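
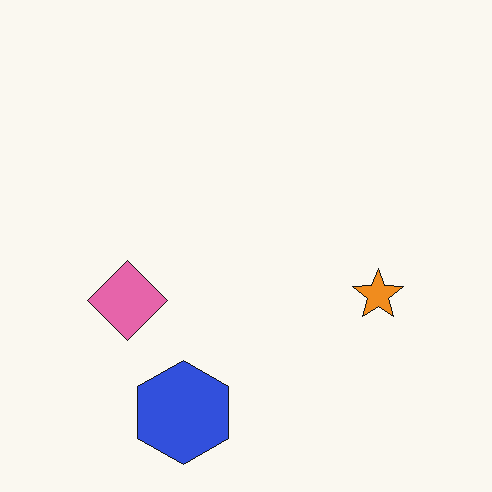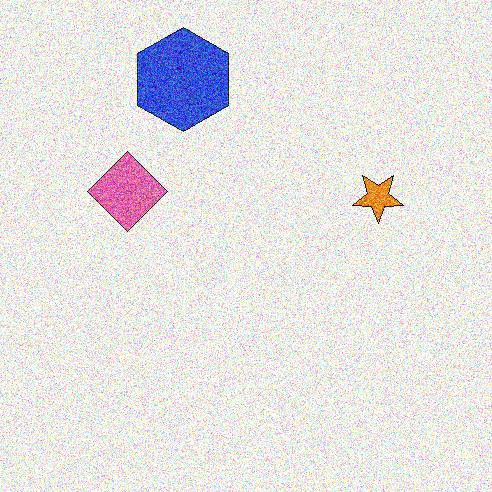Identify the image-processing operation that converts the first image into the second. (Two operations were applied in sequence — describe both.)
The transformation is: degraded with strong gaussian noise, then flipped vertically (top ↔ bottom).

Random speckle covers the whole image, including the flat background. The blue hexagon is in the bottom of the first image and the top of the second — shapes on opposite sides of the horizontal midline have swapped in a mirror flip.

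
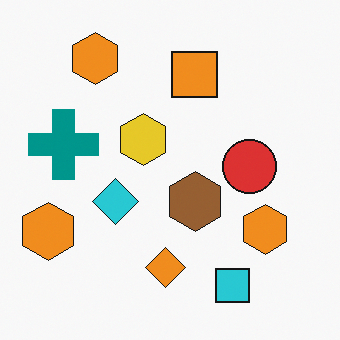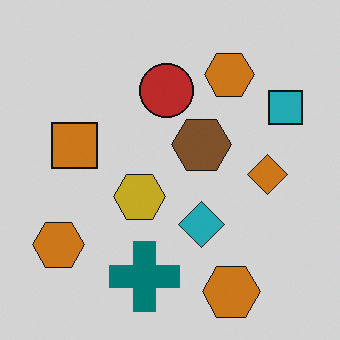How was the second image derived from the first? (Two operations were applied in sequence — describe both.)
The transformation is: slightly darkened, then rotated 90° counter-clockwise.

Every pixel — background and shapes alike — is uniformly darkened. The cyan square sits in the bottom-right of the first image and the top-right of the second — consistent with a whole-image 90° counter-clockwise rotation.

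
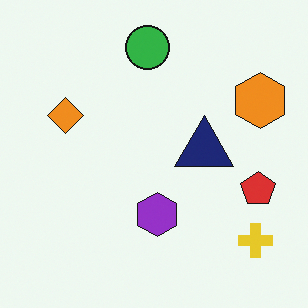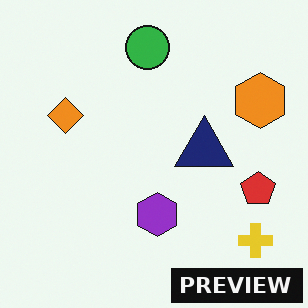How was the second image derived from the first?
Watermarked with the text "PREVIEW" in the lower-right corner.

A dark label reading "PREVIEW" appears in the lower-right corner.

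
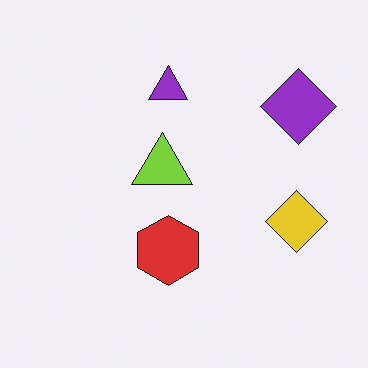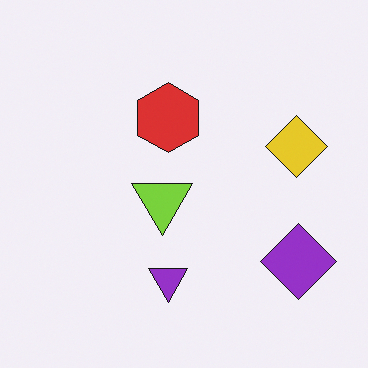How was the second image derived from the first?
Flipped vertically (top ↔ bottom).

The purple triangle is in the top of the first image and the bottom of the second — shapes on opposite sides of the horizontal midline have swapped in a mirror flip.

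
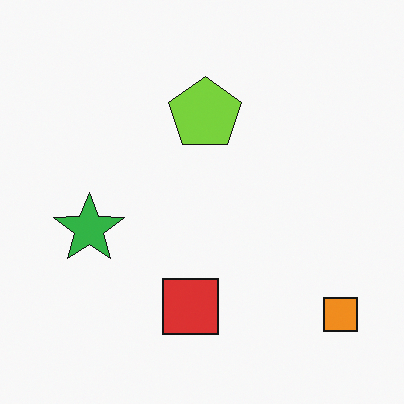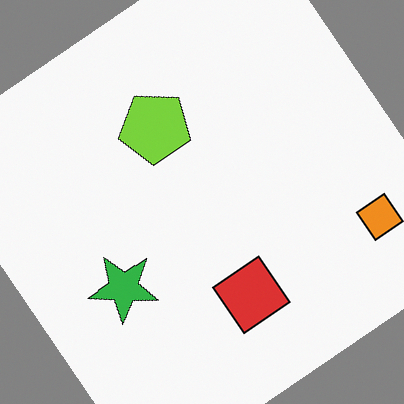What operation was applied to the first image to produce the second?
The transformation is: rotated counter-clockwise by a large amount — several tens of degrees.

Every shape is tilted by the same angle and the image corners show triangular fill wedges — a whole-image rotation by a non-right angle.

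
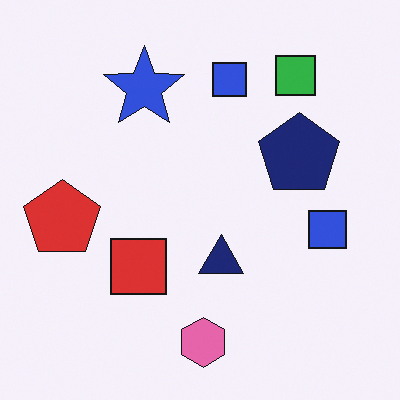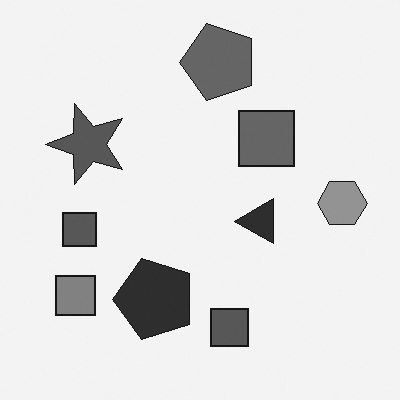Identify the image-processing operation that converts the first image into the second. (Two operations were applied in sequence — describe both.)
The transformation is: converted to grayscale, then transposed (reflected across the top-left ↔ bottom-right diagonal).

All color is removed — every shape is now a shade of grey. Shapes have swapped their row and column positions — what was in the top-right is now in the bottom-left — a diagonal reflection.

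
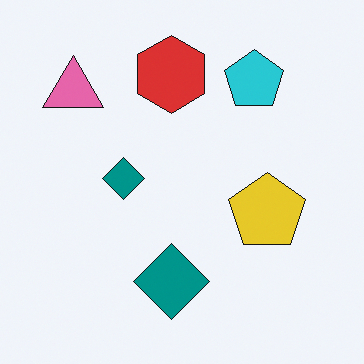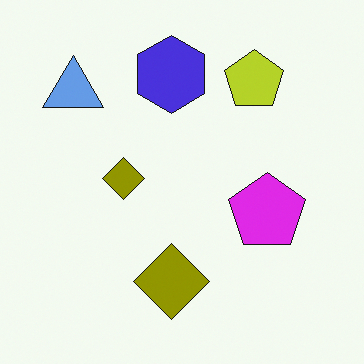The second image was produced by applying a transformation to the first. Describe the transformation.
Hue-shifted through roughly half the color wheel.

Every shape's color has rotated by the same amount around the hue wheel — a uniform hue shift.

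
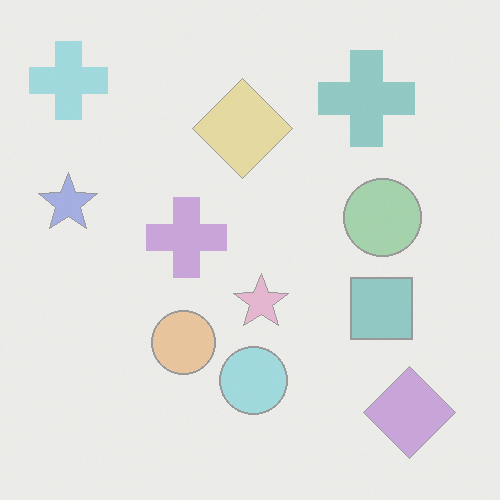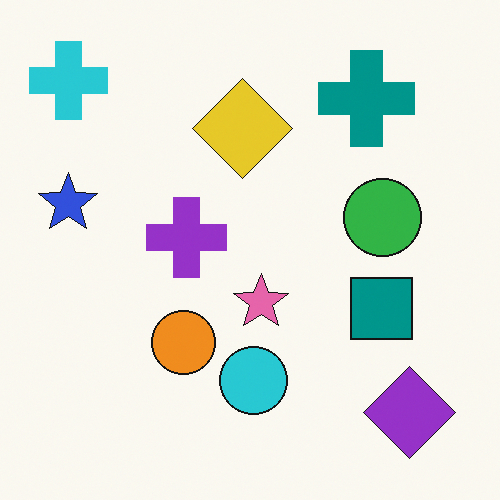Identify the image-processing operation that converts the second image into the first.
The transformation is: washed out (contrast reduced).

Tones are pushed toward mid-grey across the whole image — a global contrast change.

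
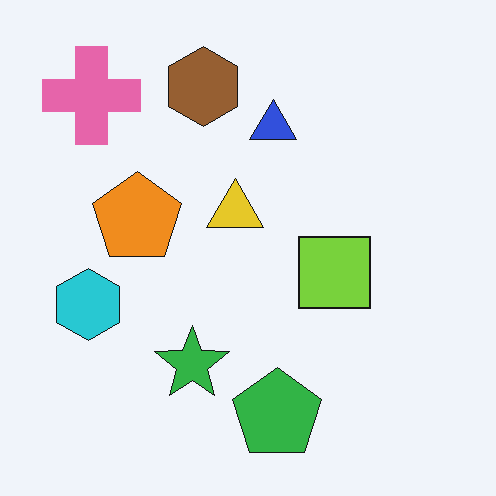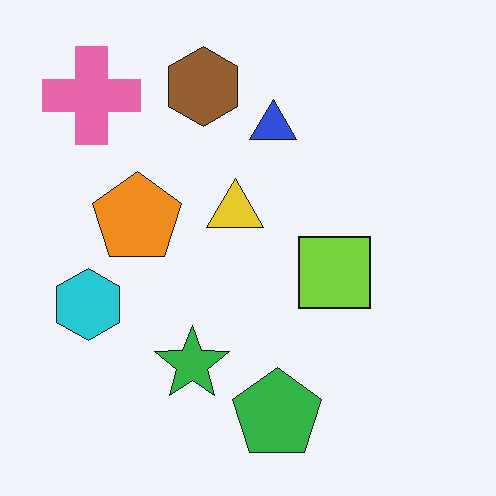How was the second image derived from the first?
The image was given moderate JPEG compression.

Blocky 8×8 compression artifacts appear around shape edges and the flat background shows ringing — characteristic JPEG degradation.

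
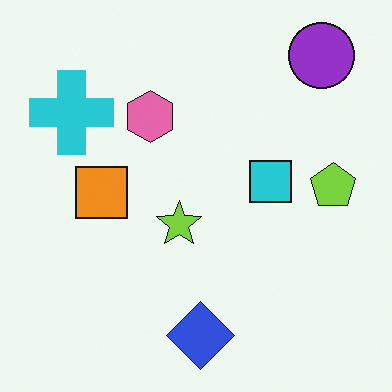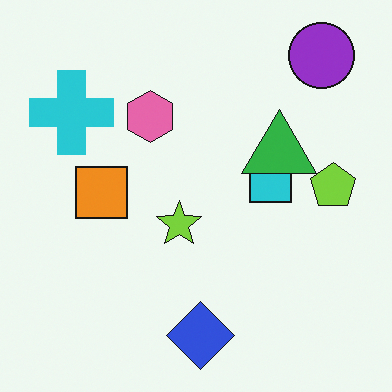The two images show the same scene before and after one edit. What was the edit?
The second image is the first overlaid with an additional green triangle.

A green triangle appears in the second image that is absent from the first.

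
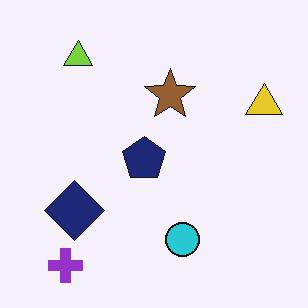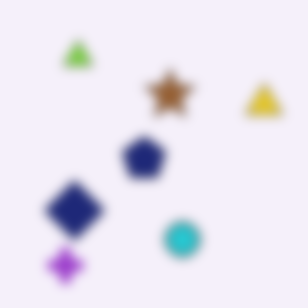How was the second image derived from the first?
Strongly gaussian-blurred.

Shape edges and outlines are uniformly softened across the whole image.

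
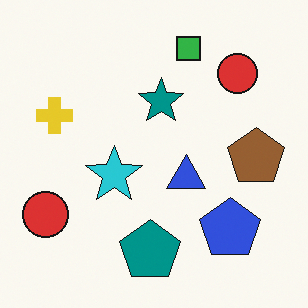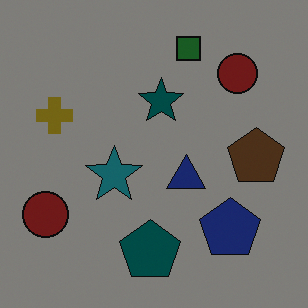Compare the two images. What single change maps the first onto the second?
Darkened a lot.

Every pixel — background and shapes alike — is uniformly darkened.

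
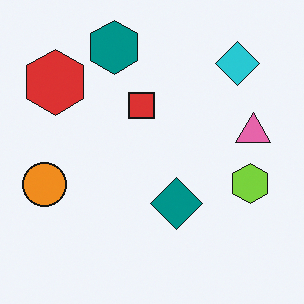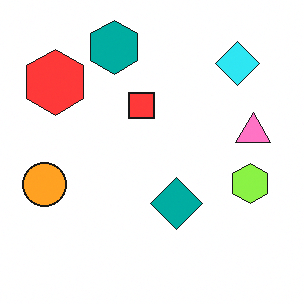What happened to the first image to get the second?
The image was slightly brightened.

Every pixel — background and shapes alike — is uniformly brightened.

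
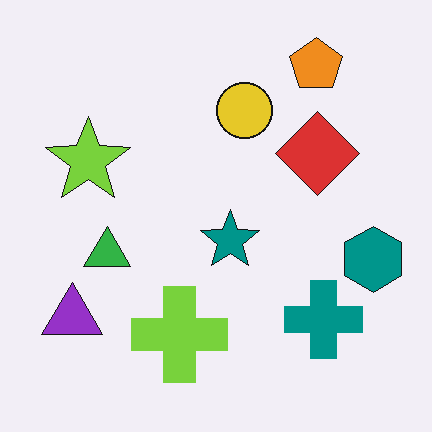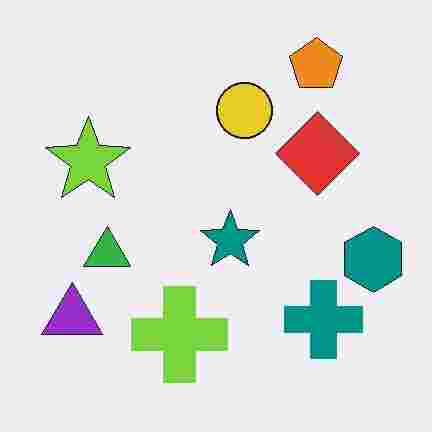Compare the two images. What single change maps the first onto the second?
Degraded with heavy JPEG compression.

Blocky 8×8 compression artifacts appear around shape edges and the flat background shows ringing — characteristic JPEG degradation.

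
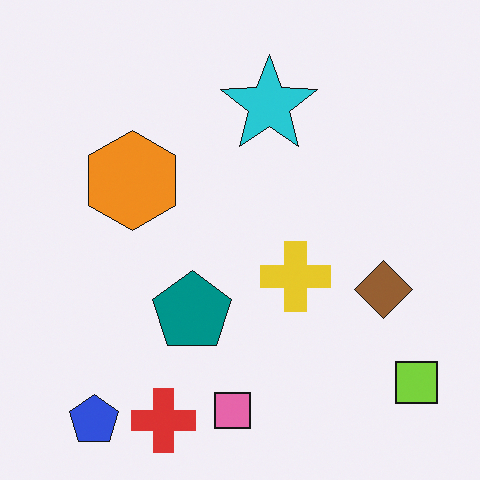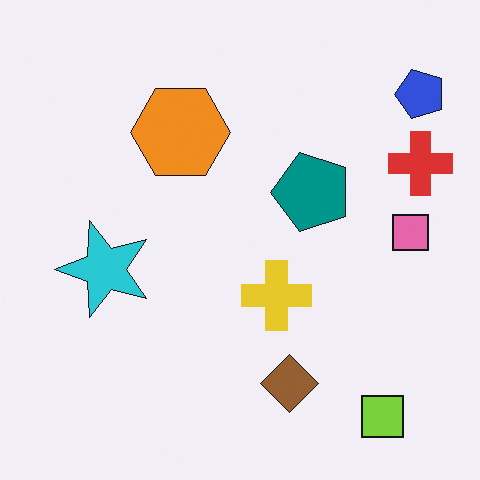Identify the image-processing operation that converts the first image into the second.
The image was transposed (reflected across the top-left ↔ bottom-right diagonal).

Shapes have swapped their row and column positions — what was in the top-right is now in the bottom-left — a diagonal reflection.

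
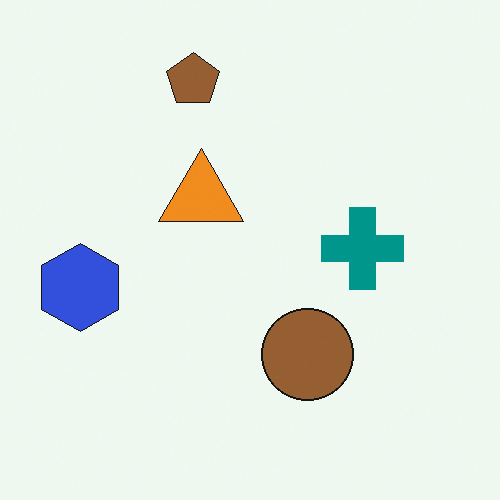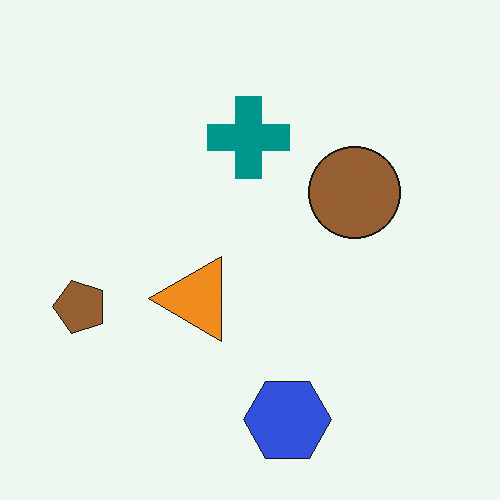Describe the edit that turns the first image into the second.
Rotated 90° counter-clockwise.

The brown pentagon sits in the top of the first image and the left of the second — consistent with a whole-image 90° counter-clockwise rotation.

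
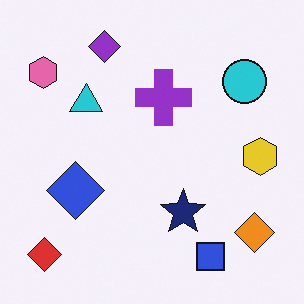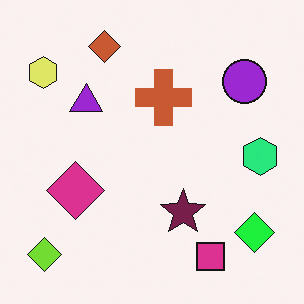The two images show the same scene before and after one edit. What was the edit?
The transformation is: hue-shifted by a moderate amount.

Every shape's color has rotated by the same amount around the hue wheel — a uniform hue shift.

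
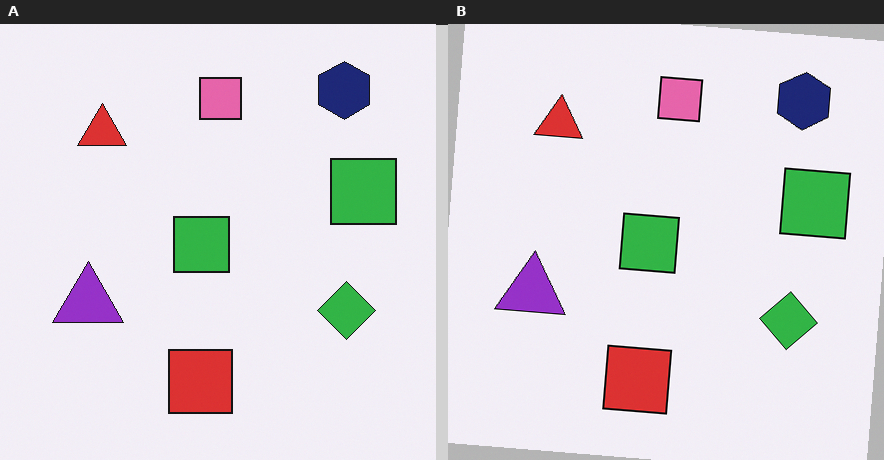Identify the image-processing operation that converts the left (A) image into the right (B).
Rotated clockwise by a few degrees.

Every shape is tilted by the same angle and the image corners show triangular fill wedges — a whole-image rotation by a non-right angle.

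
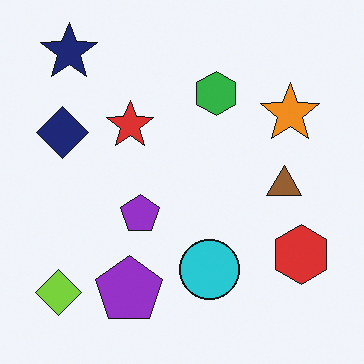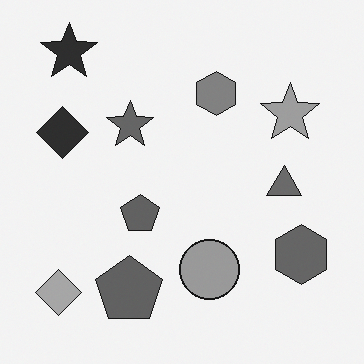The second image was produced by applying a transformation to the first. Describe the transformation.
The second image is the first converted to grayscale.

All color is removed — every shape is now a shade of grey.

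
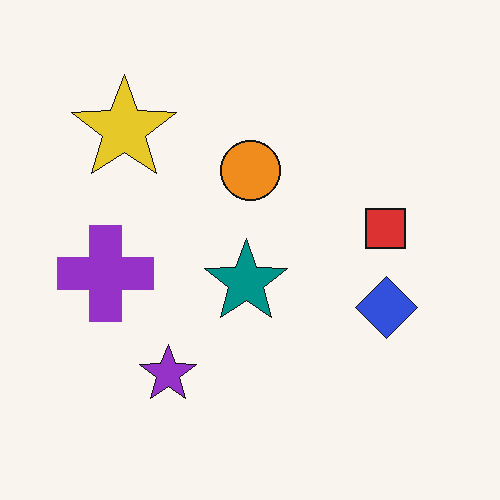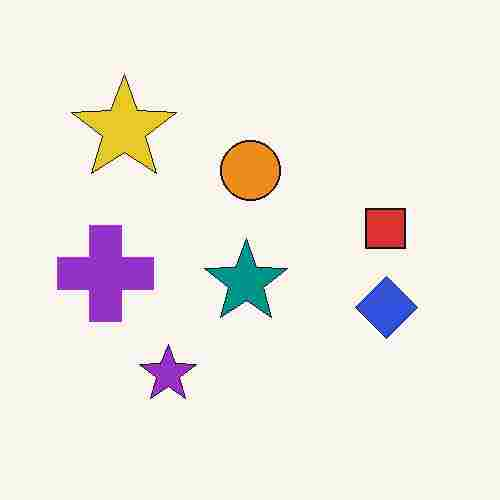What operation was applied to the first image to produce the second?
The transformation is: degraded with heavy JPEG compression.

Blocky 8×8 compression artifacts appear around shape edges and the flat background shows ringing — characteristic JPEG degradation.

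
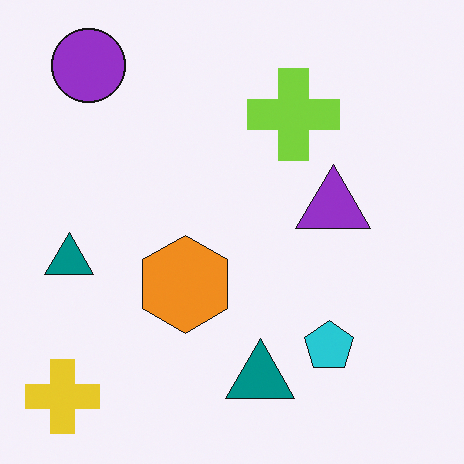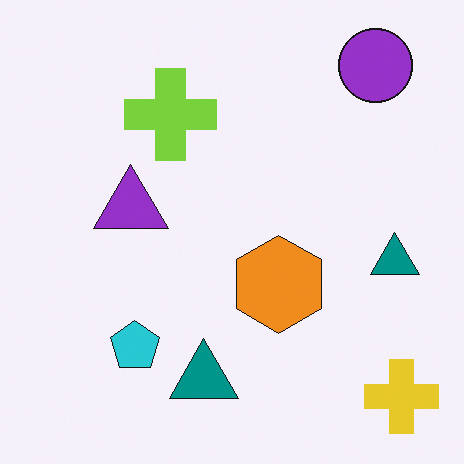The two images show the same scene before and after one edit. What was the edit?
The image was flipped horizontally (left ↔ right).

The yellow cross is in the bottom-left of the first image and the bottom-right of the second — shapes on opposite sides of the vertical midline have swapped in a mirror flip.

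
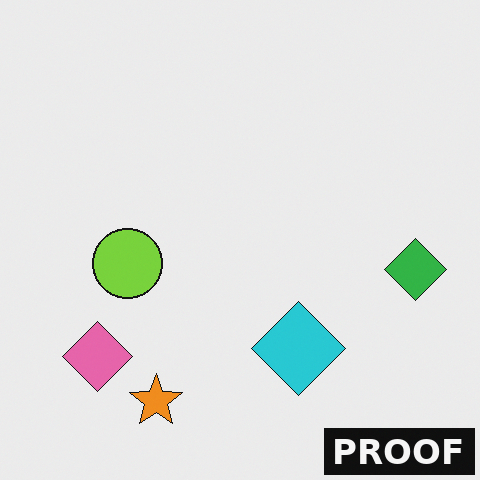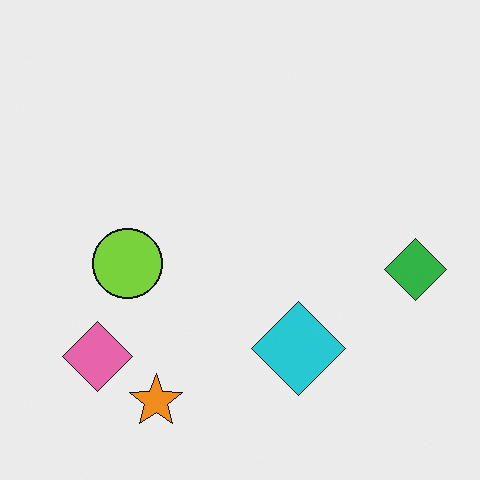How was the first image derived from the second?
The transformation is: watermarked with the text "PROOF" in the lower-right corner.

A dark label reading "PROOF" appears in the lower-right corner.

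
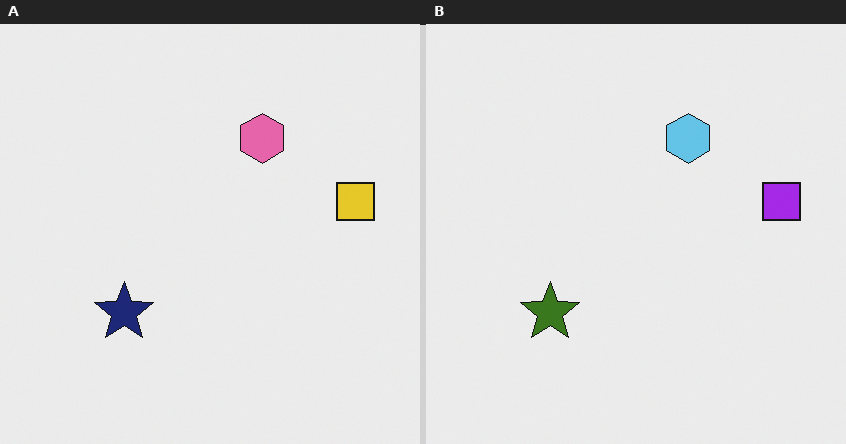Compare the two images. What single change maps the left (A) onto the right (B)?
The right (B) image is the left (A) hue-shifted through roughly half the color wheel.

Every shape's color has rotated by the same amount around the hue wheel — a uniform hue shift.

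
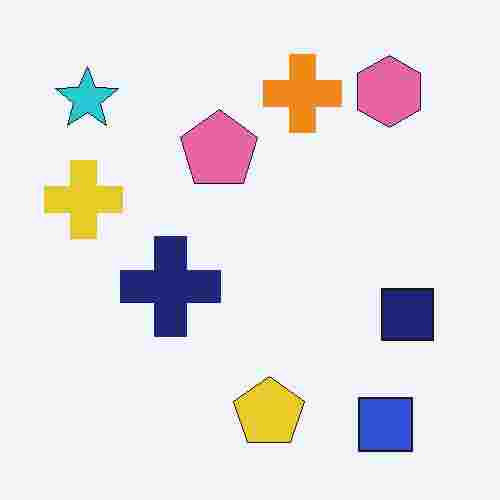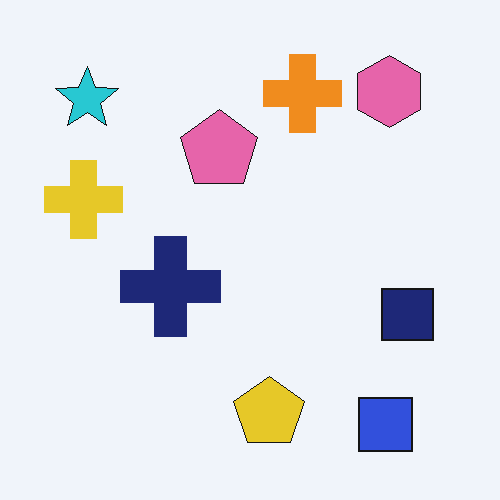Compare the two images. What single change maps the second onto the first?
Degraded with heavy JPEG compression.

Blocky 8×8 compression artifacts appear around shape edges and the flat background shows ringing — characteristic JPEG degradation.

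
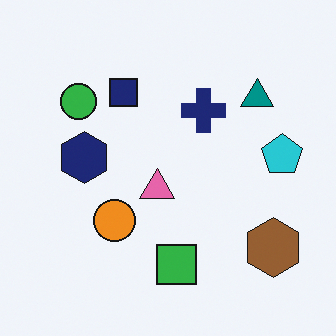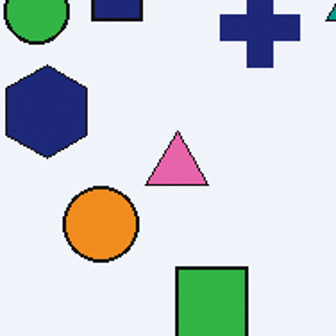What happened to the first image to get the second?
The second image is the first cropped tightly and scaled back up.

The visible shapes are larger and the field of view is narrower; shapes near the original edges may be partly or wholly outside the frame — a crop-and-rescale.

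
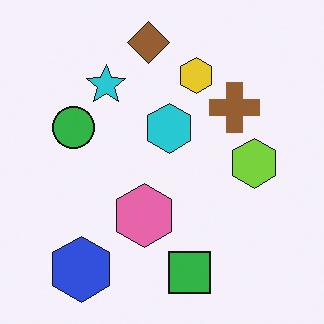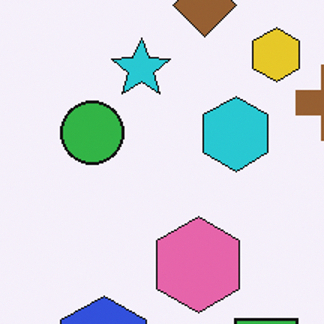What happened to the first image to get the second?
The image was cropped slightly and scaled back up.

The visible shapes are larger and the field of view is narrower; shapes near the original edges may be partly or wholly outside the frame — a crop-and-rescale.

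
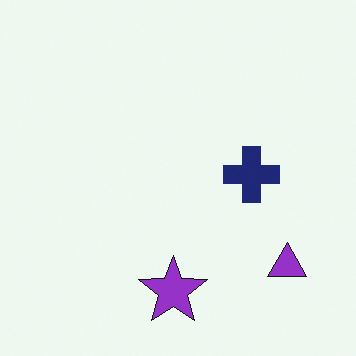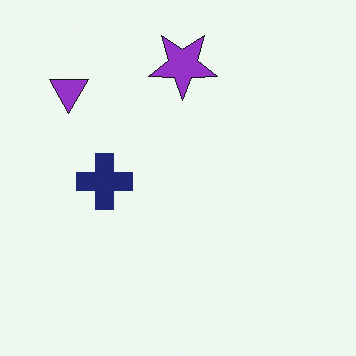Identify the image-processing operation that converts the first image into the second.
This is the original image rotated 180°.

The purple triangle sits in the bottom-right of the first image and the top-left of the second — consistent with a whole-image 180° rotation.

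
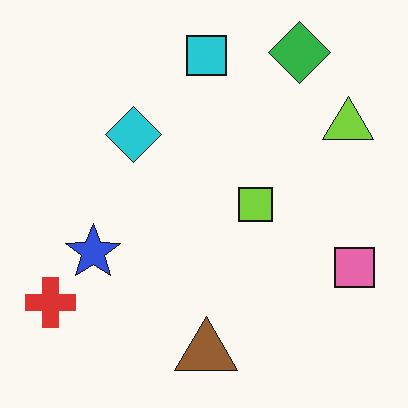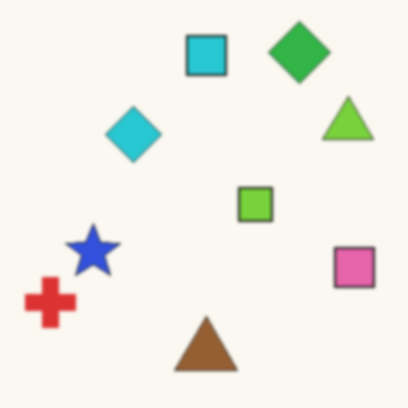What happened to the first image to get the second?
The transformation is: given a subtle gaussian blur.

Shape edges and outlines are uniformly softened across the whole image.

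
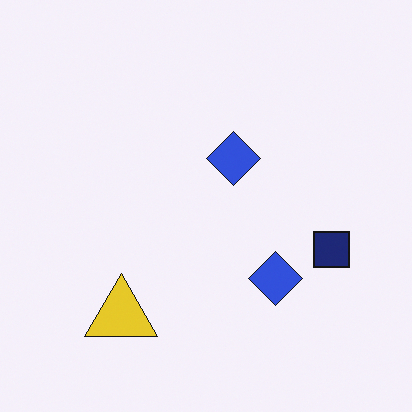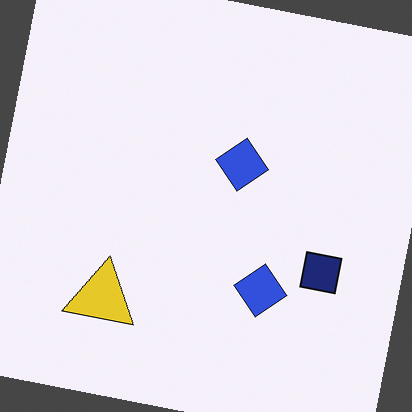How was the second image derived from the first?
Rotated clockwise by a small amount.

Every shape is tilted by the same angle and the image corners show triangular fill wedges — a whole-image rotation by a non-right angle.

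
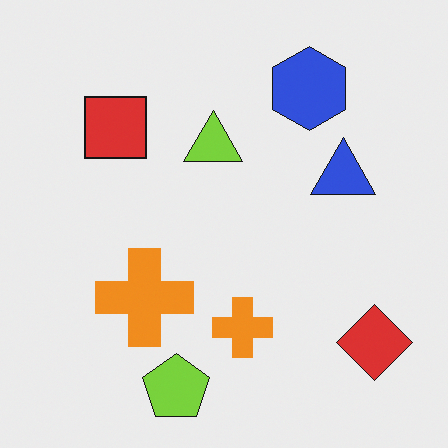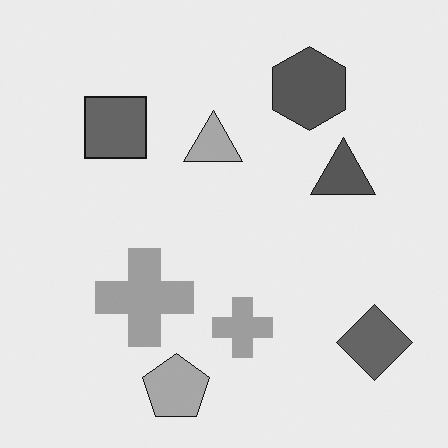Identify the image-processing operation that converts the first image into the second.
The image was converted to grayscale.

All color is removed — every shape is now a shade of grey.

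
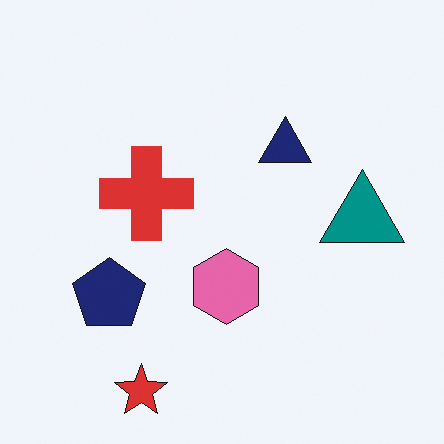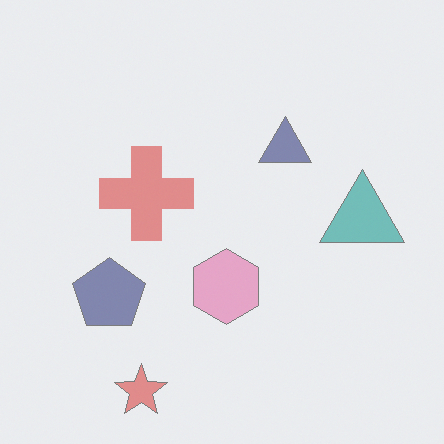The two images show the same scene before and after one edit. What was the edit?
This is the original image washed out (contrast reduced).

Tones are pushed toward mid-grey across the whole image — a global contrast change.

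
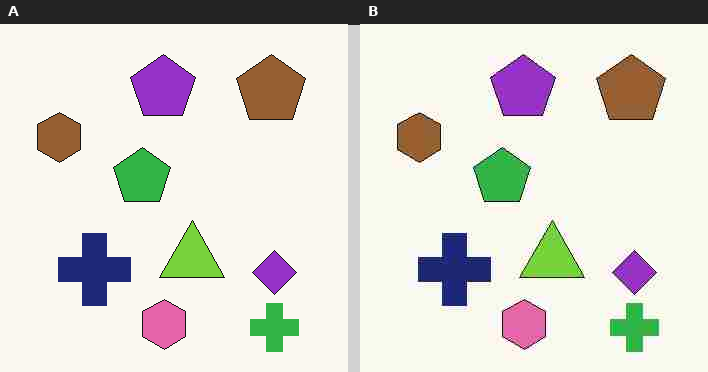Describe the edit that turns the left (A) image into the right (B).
The right (B) image is the left (A) heavily JPEG-compressed with obvious blocking artifacts.

Blocky 8×8 compression artifacts appear around shape edges and the flat background shows ringing — characteristic JPEG degradation.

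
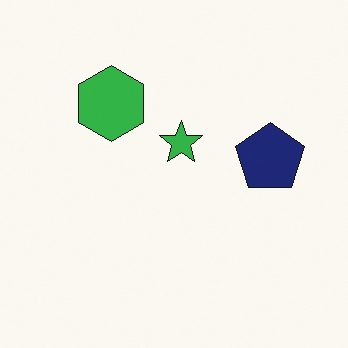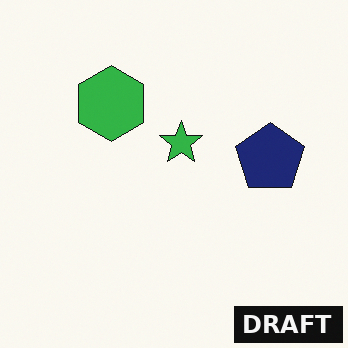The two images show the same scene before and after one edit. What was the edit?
It was watermarked with the text "DRAFT" in the lower-right corner.

A dark label reading "DRAFT" appears in the lower-right corner.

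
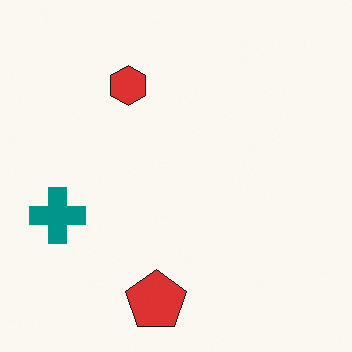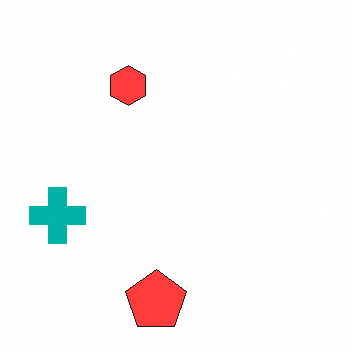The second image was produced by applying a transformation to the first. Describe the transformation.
The second image is the first brightened a little.

Every pixel — background and shapes alike — is uniformly brightened.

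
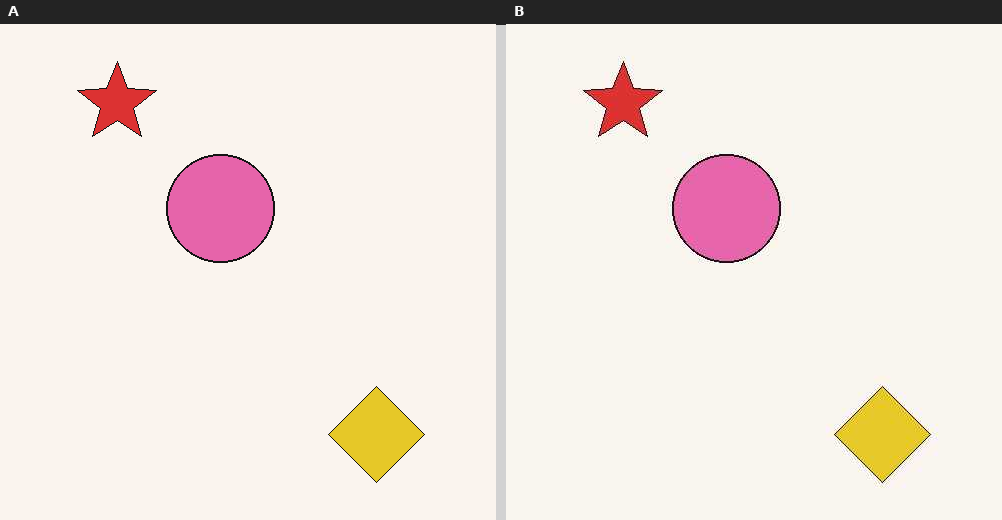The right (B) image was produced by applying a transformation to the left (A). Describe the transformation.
The right (B) image is the left (A) given moderate JPEG compression.

Blocky 8×8 compression artifacts appear around shape edges and the flat background shows ringing — characteristic JPEG degradation.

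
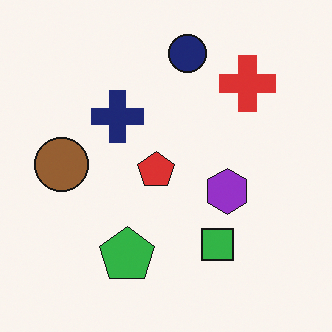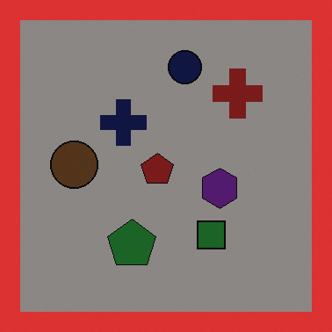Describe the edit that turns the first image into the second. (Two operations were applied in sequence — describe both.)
The image was darkened a lot, then framed with a red border.

Every pixel — background and shapes alike — is uniformly darkened. A solid red frame runs around the edge of the second image, with the content slightly shrunk inside it.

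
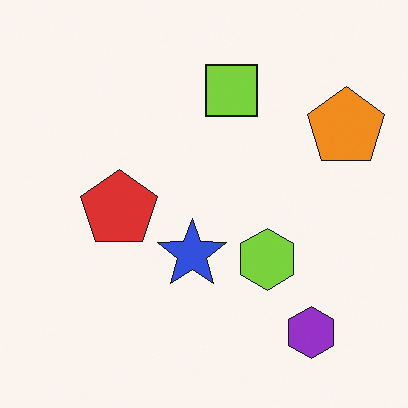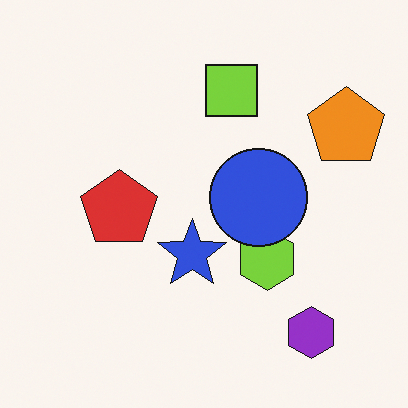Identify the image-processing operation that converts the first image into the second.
The transformation is: overlaid with an additional blue circle.

A blue circle appears in the second image that is absent from the first.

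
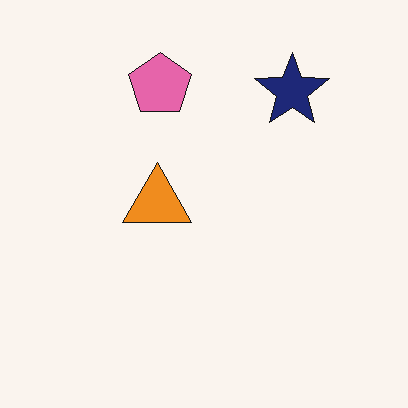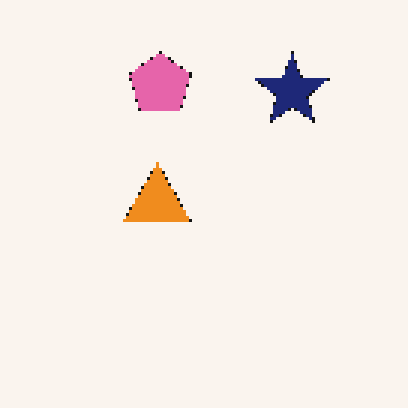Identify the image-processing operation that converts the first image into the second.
This is the original image lightly pixelated (a mild mosaic effect).

Shapes are reduced to large square blocks; fine edges and outlines are lost — a downscale-then-upscale (mosaic) effect.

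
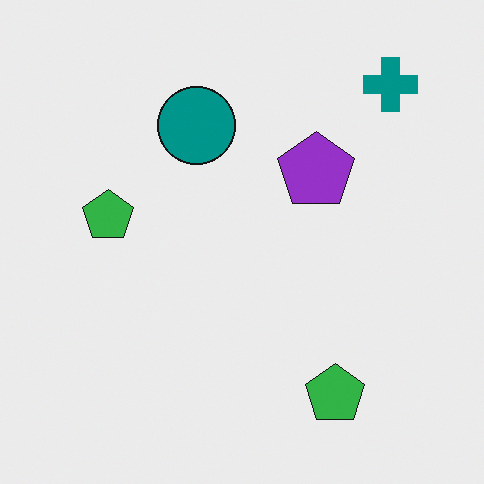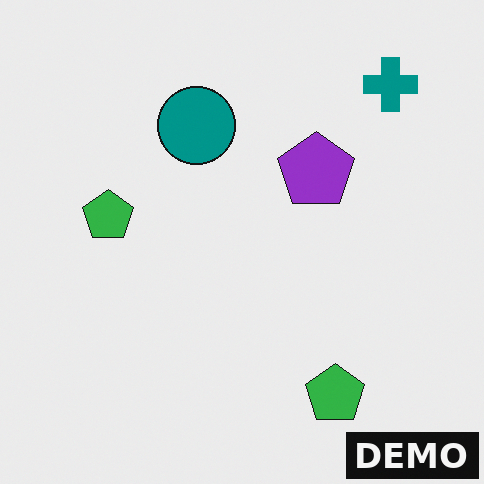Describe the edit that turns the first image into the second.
The transformation is: watermarked with the text "DEMO" in the lower-right corner.

A dark label reading "DEMO" appears in the lower-right corner.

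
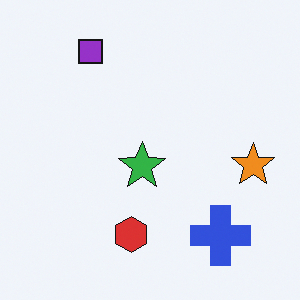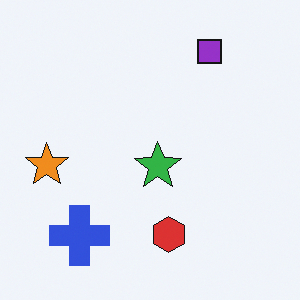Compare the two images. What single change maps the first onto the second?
The second image is the first flipped horizontally (left ↔ right).

The orange star is in the right of the first image and the left of the second — shapes on opposite sides of the vertical midline have swapped in a mirror flip.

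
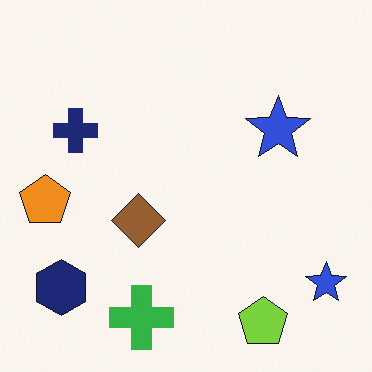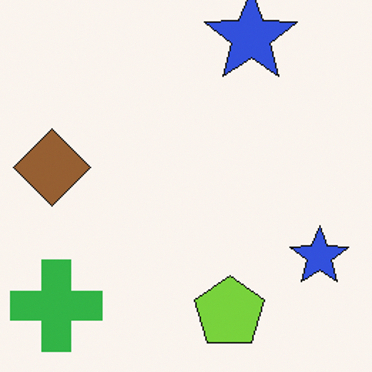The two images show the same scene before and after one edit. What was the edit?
The transformation is: cropped to a modestly smaller region and rescaled.

The visible shapes are larger and the field of view is narrower; shapes near the original edges may be partly or wholly outside the frame — a crop-and-rescale.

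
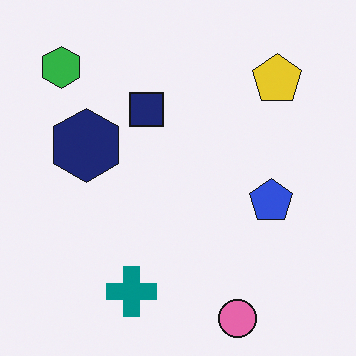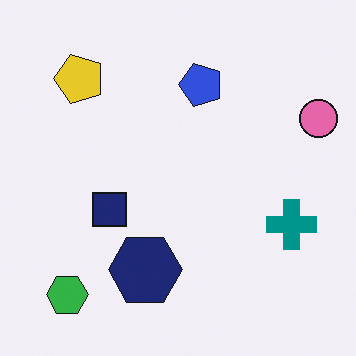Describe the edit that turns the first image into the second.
It was rotated 90° counter-clockwise.

The green hexagon sits in the top-left of the first image and the bottom-left of the second — consistent with a whole-image 90° counter-clockwise rotation.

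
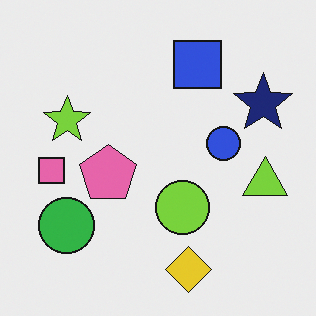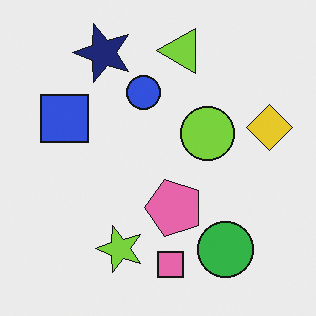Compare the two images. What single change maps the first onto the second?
The image was rotated 90° counter-clockwise.

The navy star sits in the top-right of the first image and the top-left of the second — consistent with a whole-image 90° counter-clockwise rotation.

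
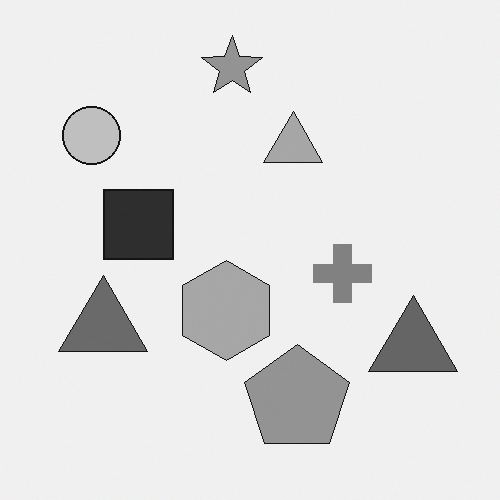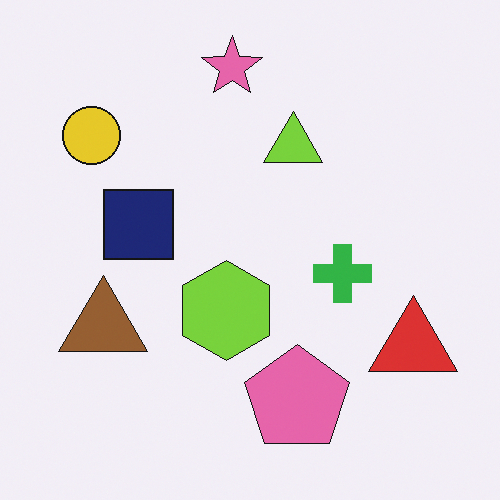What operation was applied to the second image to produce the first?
The image was converted to grayscale.

All color is removed — every shape is now a shade of grey.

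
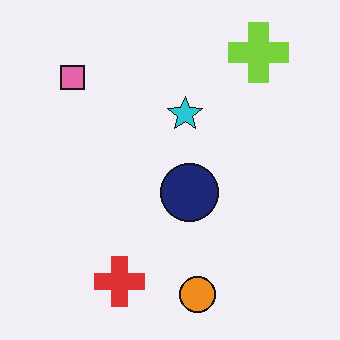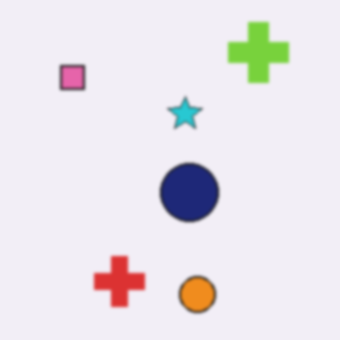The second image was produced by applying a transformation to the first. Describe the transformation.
The transformation is: lightly blurred.

Shape edges and outlines are uniformly softened across the whole image.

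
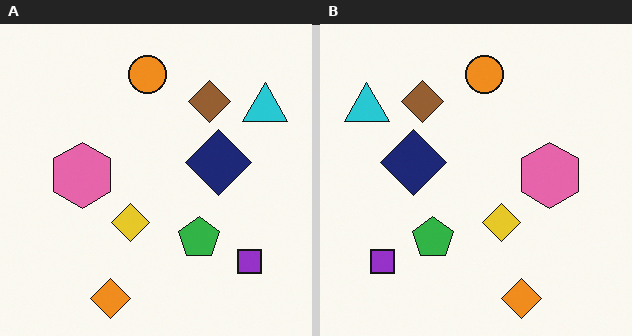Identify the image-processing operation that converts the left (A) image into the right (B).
The image was flipped horizontally (left ↔ right).

The cyan triangle is in the top-right of the left (A) image and the top-left of the right (B) — shapes on opposite sides of the vertical midline have swapped in a mirror flip.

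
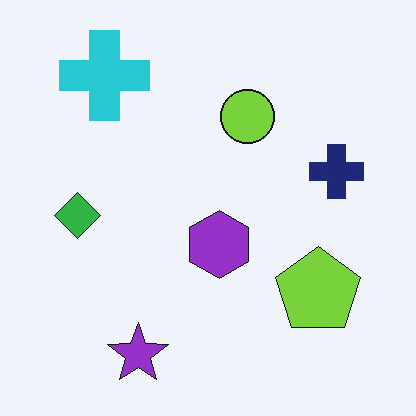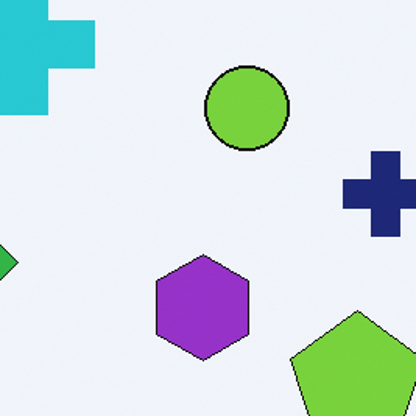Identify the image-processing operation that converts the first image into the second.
The image was cropped slightly and scaled back up.

The visible shapes are larger and the field of view is narrower; shapes near the original edges may be partly or wholly outside the frame — a crop-and-rescale.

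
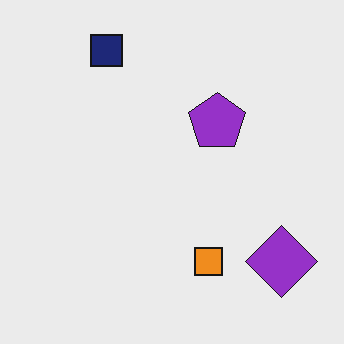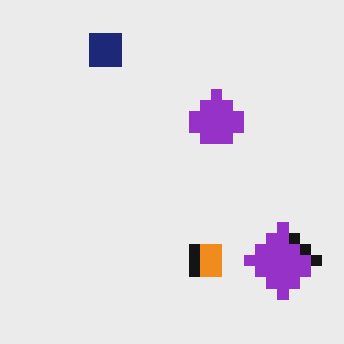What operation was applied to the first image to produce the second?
The image was heavily pixelated into large blocks.

Shapes are reduced to large square blocks; fine edges and outlines are lost — a downscale-then-upscale (mosaic) effect.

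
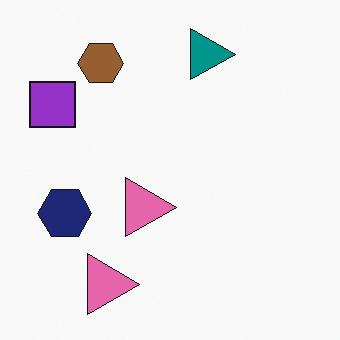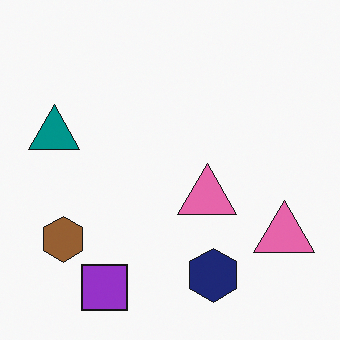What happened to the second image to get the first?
The transformation is: rotated 90° clockwise.

The purple square sits in the bottom-left of the second image and the top-left of the first — consistent with a whole-image 90° clockwise rotation.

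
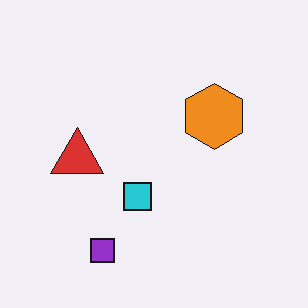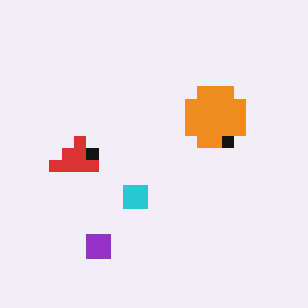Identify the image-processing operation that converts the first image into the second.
It was coarsely pixelated.

Shapes are reduced to large square blocks; fine edges and outlines are lost — a downscale-then-upscale (mosaic) effect.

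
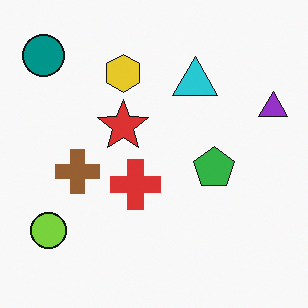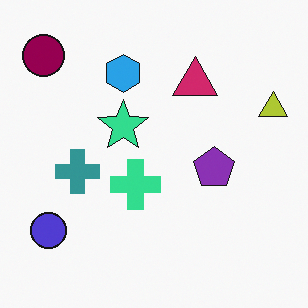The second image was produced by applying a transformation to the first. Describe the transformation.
Hue-shifted noticeably.

Every shape's color has rotated by the same amount around the hue wheel — a uniform hue shift.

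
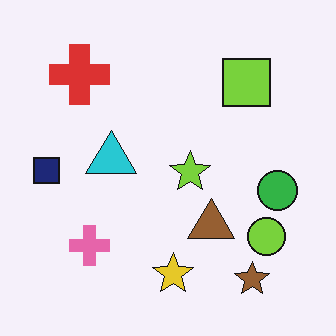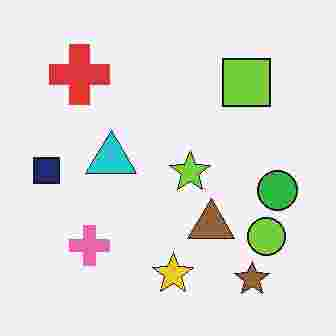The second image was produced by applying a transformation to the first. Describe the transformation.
The image was degraded with heavy JPEG compression.

Blocky 8×8 compression artifacts appear around shape edges and the flat background shows ringing — characteristic JPEG degradation.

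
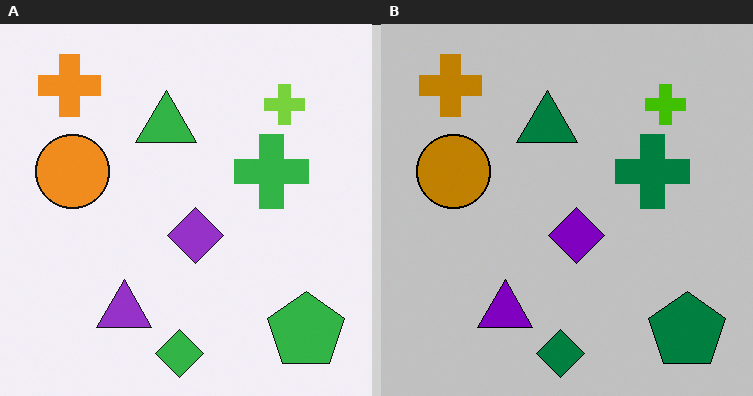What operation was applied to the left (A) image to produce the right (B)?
This is the original image heavily posterized to just a handful of flat colors.

Each flat color has snapped to a coarser quantized level — most visibly, the near-white background has dropped to a flat grey.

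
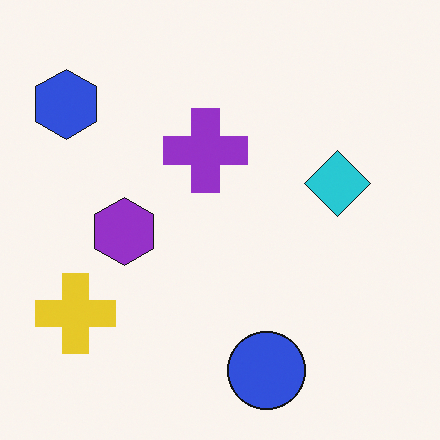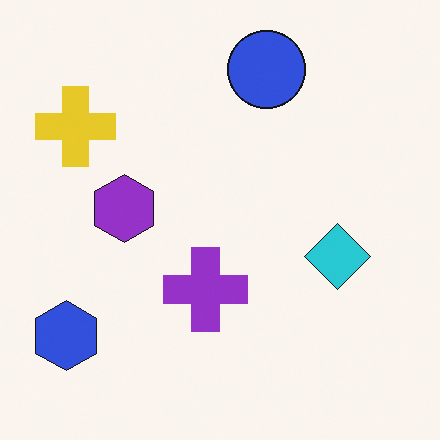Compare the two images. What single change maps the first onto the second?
Flipped vertically (top ↔ bottom).

The blue circle is in the bottom of the first image and the top of the second — shapes on opposite sides of the horizontal midline have swapped in a mirror flip.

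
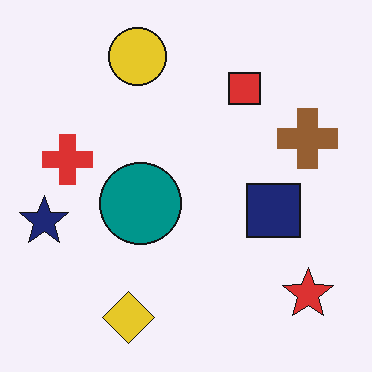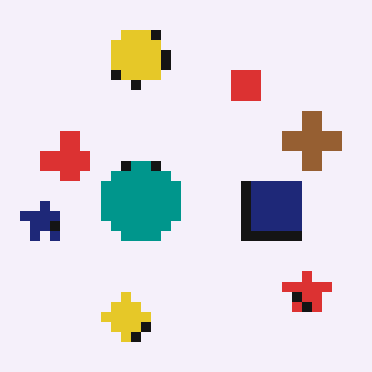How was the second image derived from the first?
The transformation is: coarsely pixelated.

Shapes are reduced to large square blocks; fine edges and outlines are lost — a downscale-then-upscale (mosaic) effect.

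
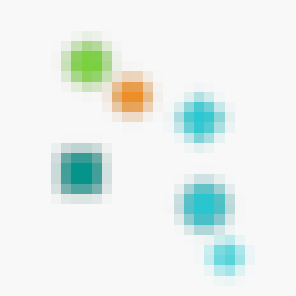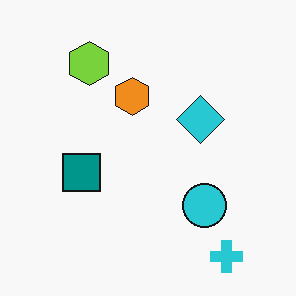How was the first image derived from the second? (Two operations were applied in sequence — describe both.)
It was strongly gaussian-blurred, then heavily pixelated into large blocks.

Shape edges and outlines are uniformly softened across the whole image. Shapes are reduced to large square blocks; fine edges and outlines are lost — a downscale-then-upscale (mosaic) effect.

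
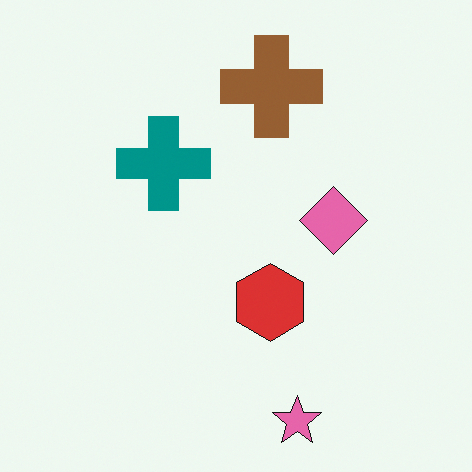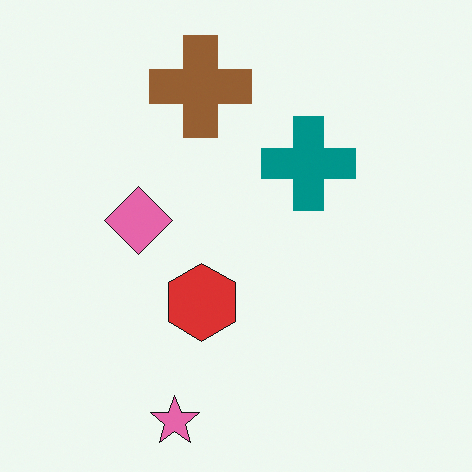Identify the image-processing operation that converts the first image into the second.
It was flipped horizontally (left ↔ right).

The pink diamond is in the right of the first image and the left of the second — shapes on opposite sides of the vertical midline have swapped in a mirror flip.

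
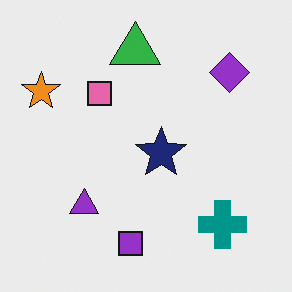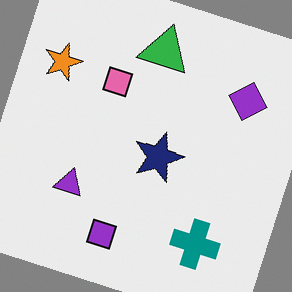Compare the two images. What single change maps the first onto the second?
It was rotated clockwise by a moderate amount.

Every shape is tilted by the same angle and the image corners show triangular fill wedges — a whole-image rotation by a non-right angle.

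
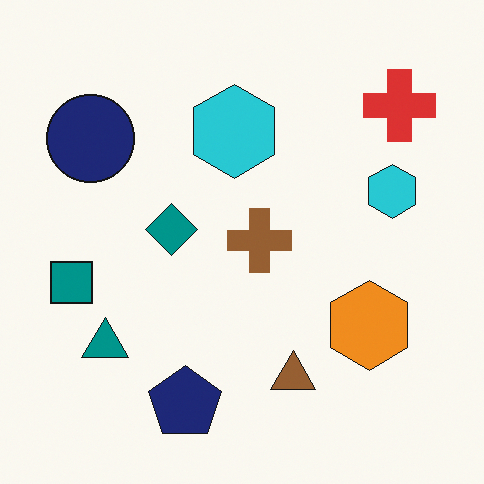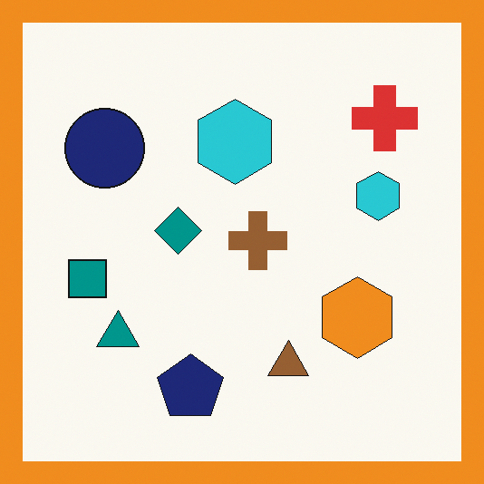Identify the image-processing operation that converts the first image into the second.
Framed with a orange border.

A solid orange frame runs around the edge of the second image, with the content slightly shrunk inside it.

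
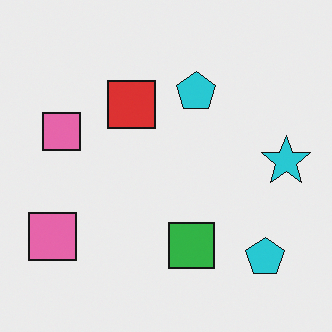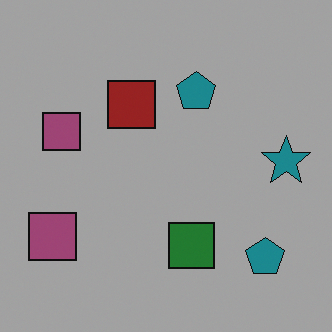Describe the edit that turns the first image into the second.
The second image is the first darkened a lot.

Every pixel — background and shapes alike — is uniformly darkened.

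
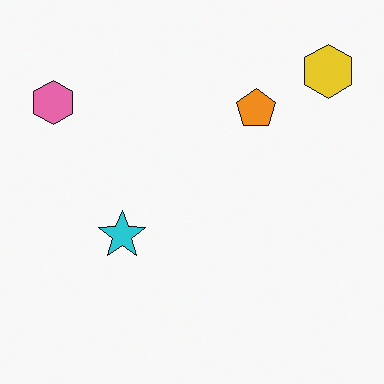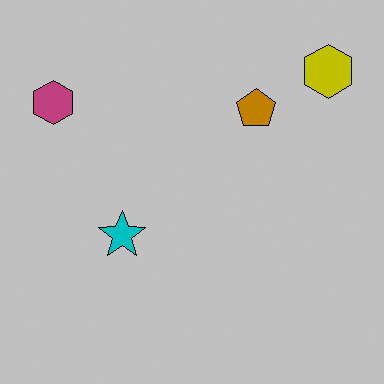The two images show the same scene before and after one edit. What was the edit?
This is the original image heavily posterized to just a handful of flat colors.

Each flat color has snapped to a coarser quantized level — most visibly, the near-white background has dropped to a flat grey.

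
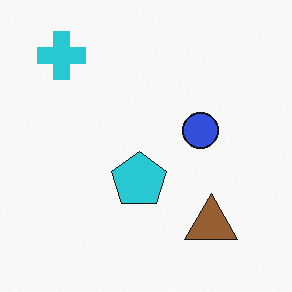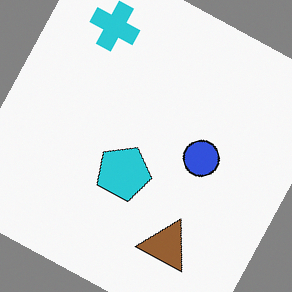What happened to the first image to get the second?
The second image is the first rotated clockwise by a moderate amount.

Every shape is tilted by the same angle and the image corners show triangular fill wedges — a whole-image rotation by a non-right angle.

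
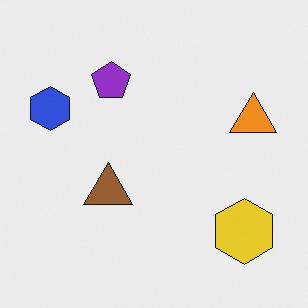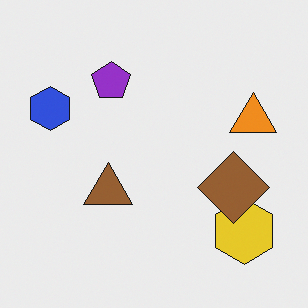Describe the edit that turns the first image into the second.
The transformation is: overlaid with an additional brown diamond.

A brown diamond appears in the second image that is absent from the first.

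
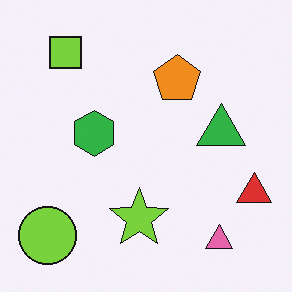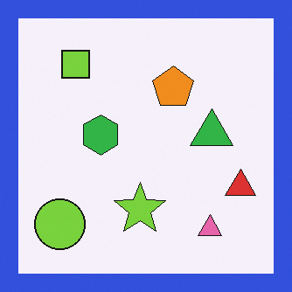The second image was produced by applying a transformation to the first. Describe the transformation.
Framed with a blue border.

A solid blue frame runs around the edge of the second image, with the content slightly shrunk inside it.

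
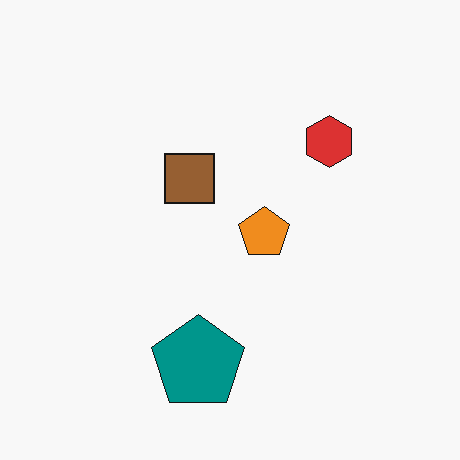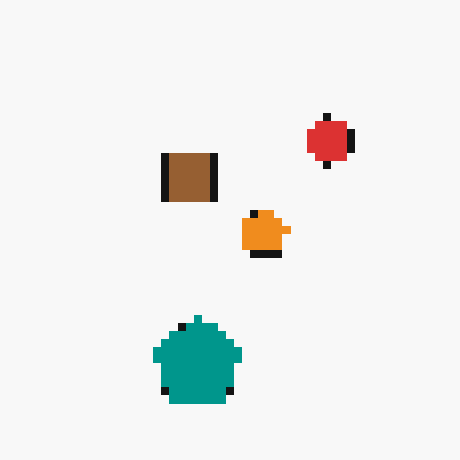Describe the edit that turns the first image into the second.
The transformation is: moderately pixelated.

Shapes are reduced to large square blocks; fine edges and outlines are lost — a downscale-then-upscale (mosaic) effect.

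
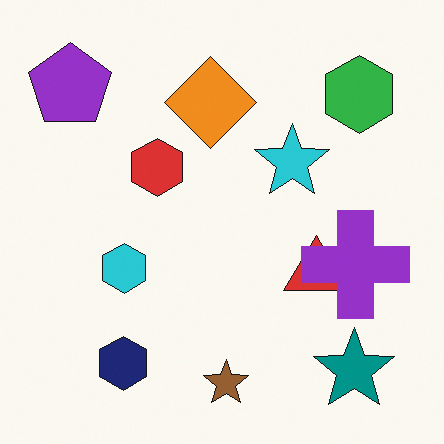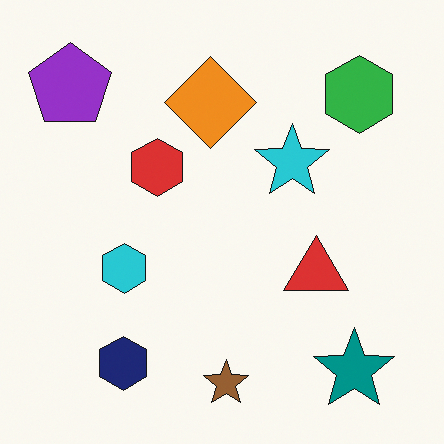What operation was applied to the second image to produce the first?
Overlaid with an additional purple cross.

A purple cross appears in the first image that is absent from the second.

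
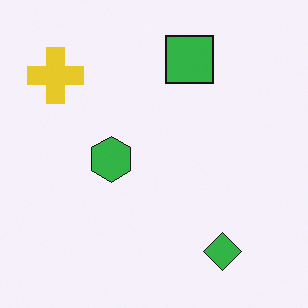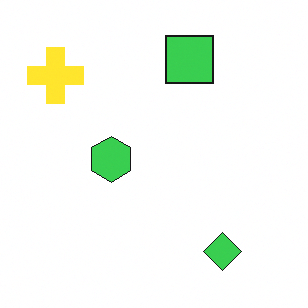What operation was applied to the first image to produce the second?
The image was slightly brightened.

Every pixel — background and shapes alike — is uniformly brightened.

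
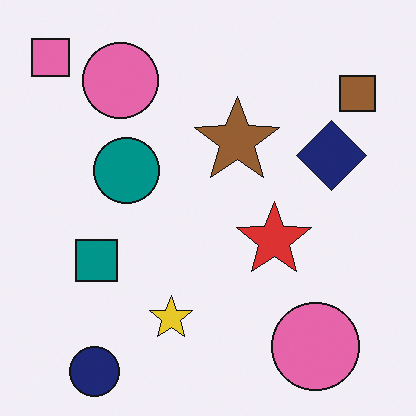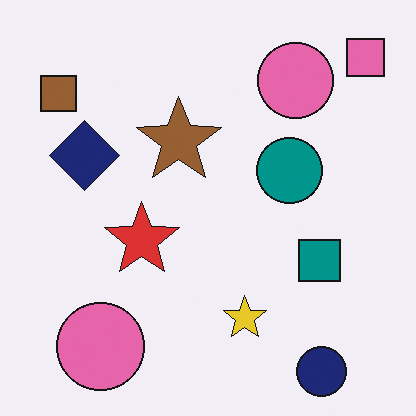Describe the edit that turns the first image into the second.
This is the original image flipped horizontally (left ↔ right).

The pink square is in the top-left of the first image and the top-right of the second — shapes on opposite sides of the vertical midline have swapped in a mirror flip.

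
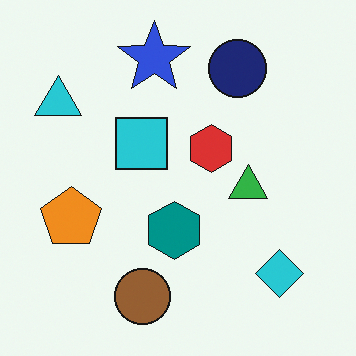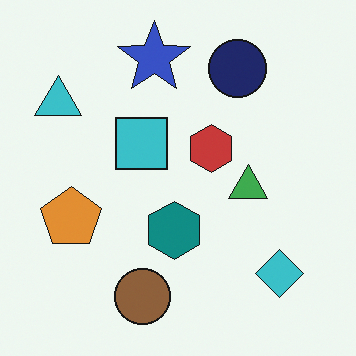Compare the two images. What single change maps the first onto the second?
The transformation is: slightly desaturated.

All colors are more muted and greyish — a global saturation change.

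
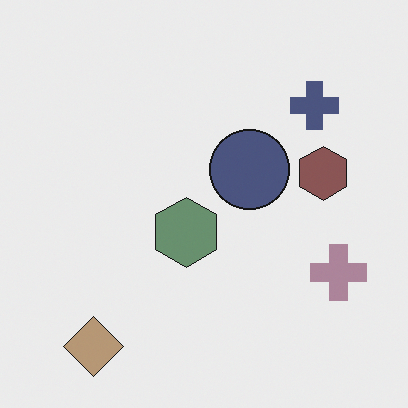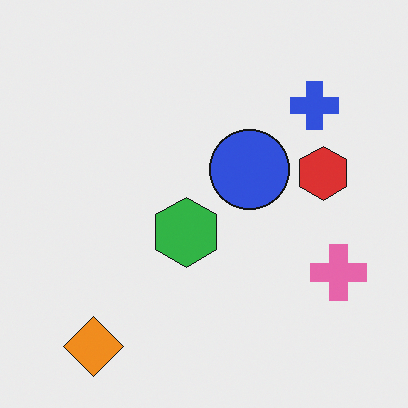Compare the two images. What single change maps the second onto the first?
The transformation is: heavily desaturated.

All colors are more muted and greyish — a global saturation change.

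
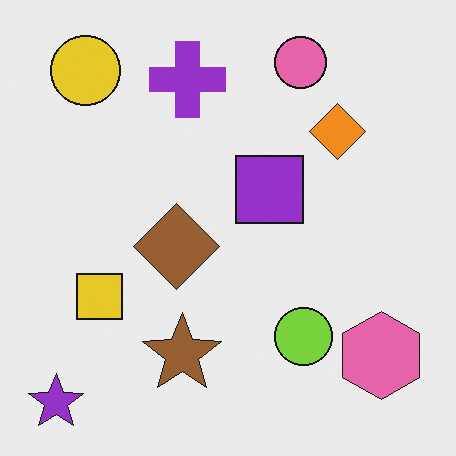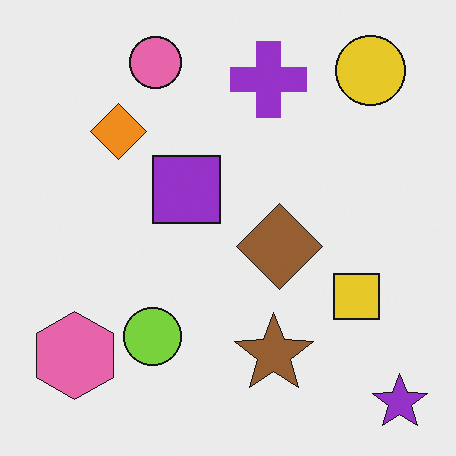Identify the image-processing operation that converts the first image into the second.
This is the original image flipped horizontally (left ↔ right).

The purple star is in the bottom-left of the first image and the bottom-right of the second — shapes on opposite sides of the vertical midline have swapped in a mirror flip.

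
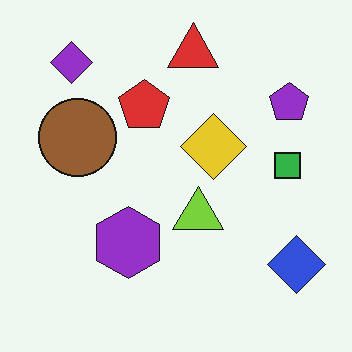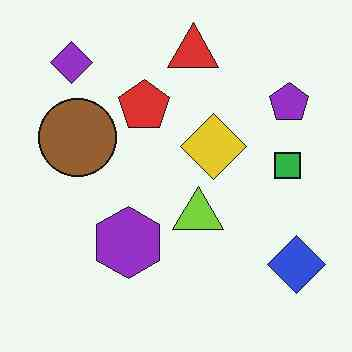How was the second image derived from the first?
The transformation is: JPEG-compressed with visible artifacts.

Blocky 8×8 compression artifacts appear around shape edges and the flat background shows ringing — characteristic JPEG degradation.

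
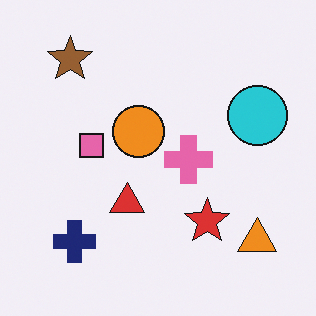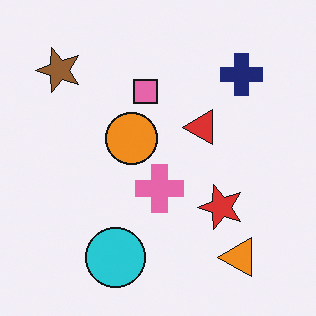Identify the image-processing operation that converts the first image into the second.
It was transposed (reflected across the top-left ↔ bottom-right diagonal).

Shapes have swapped their row and column positions — what was in the top-right is now in the bottom-left — a diagonal reflection.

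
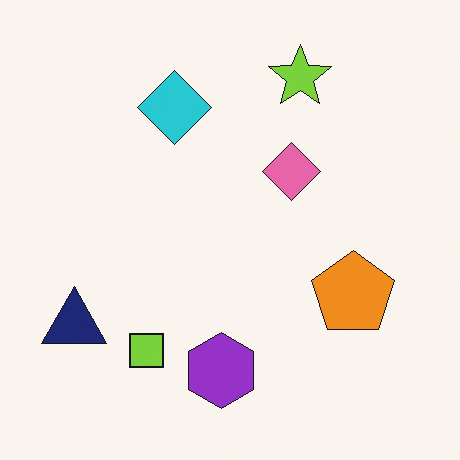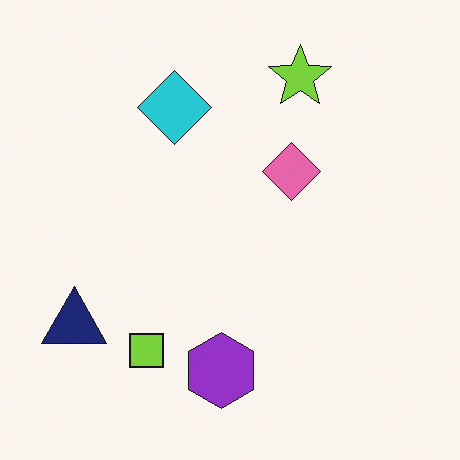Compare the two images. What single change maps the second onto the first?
This is the original image overlaid with an additional orange pentagon.

An orange pentagon appears in the first image that is absent from the second.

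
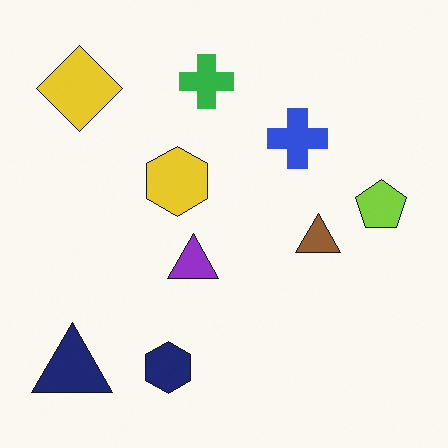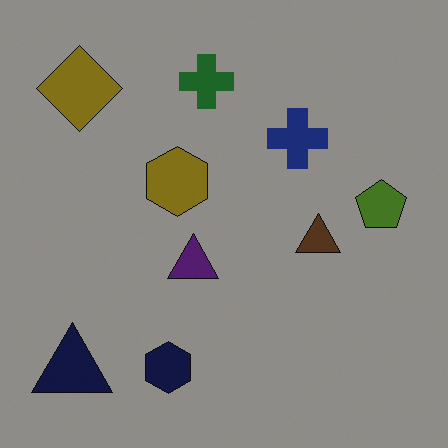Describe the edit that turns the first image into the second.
This is the original image darkened a lot.

Every pixel — background and shapes alike — is uniformly darkened.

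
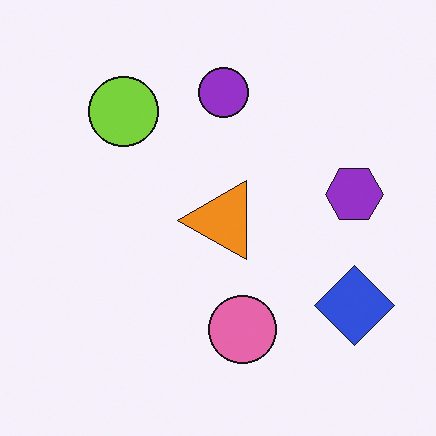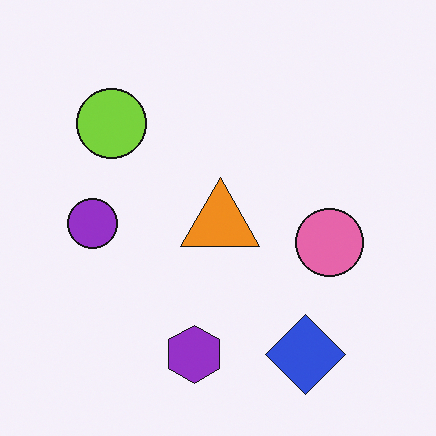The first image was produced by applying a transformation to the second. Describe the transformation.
It was transposed (reflected across the top-left ↔ bottom-right diagonal).

Shapes have swapped their row and column positions — what was in the top-right is now in the bottom-left — a diagonal reflection.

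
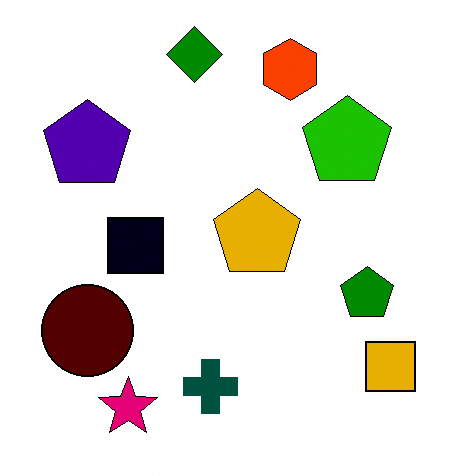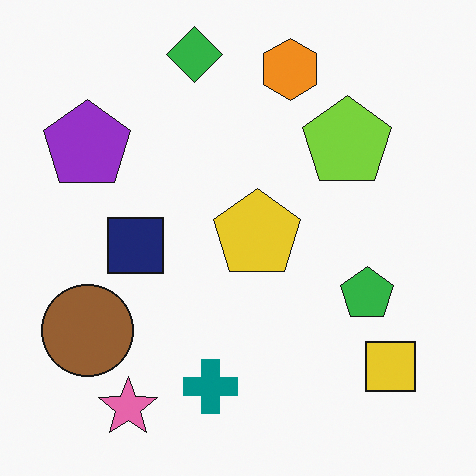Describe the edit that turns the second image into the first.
It was given much higher contrast.

Tones are pushed away from mid-grey across the whole image — a global contrast change.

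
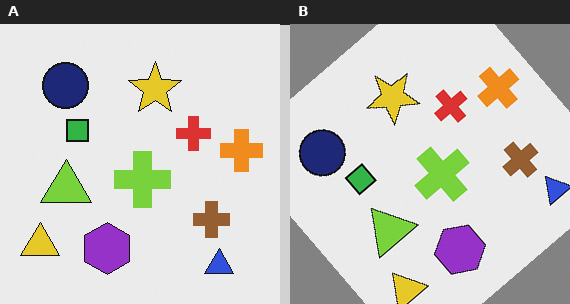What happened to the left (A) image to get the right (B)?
The transformation is: rotated counter-clockwise by a large amount — several tens of degrees.

Every shape is tilted by the same angle and the image corners show triangular fill wedges — a whole-image rotation by a non-right angle.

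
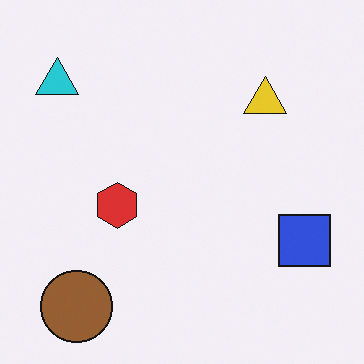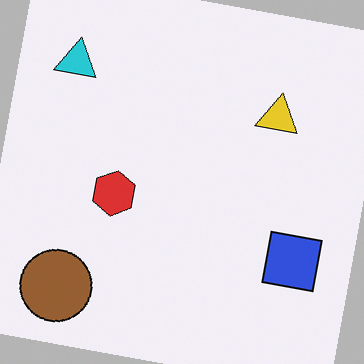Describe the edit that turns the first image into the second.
It was rotated clockwise by a slight angle.

Every shape is tilted by the same angle and the image corners show triangular fill wedges — a whole-image rotation by a non-right angle.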